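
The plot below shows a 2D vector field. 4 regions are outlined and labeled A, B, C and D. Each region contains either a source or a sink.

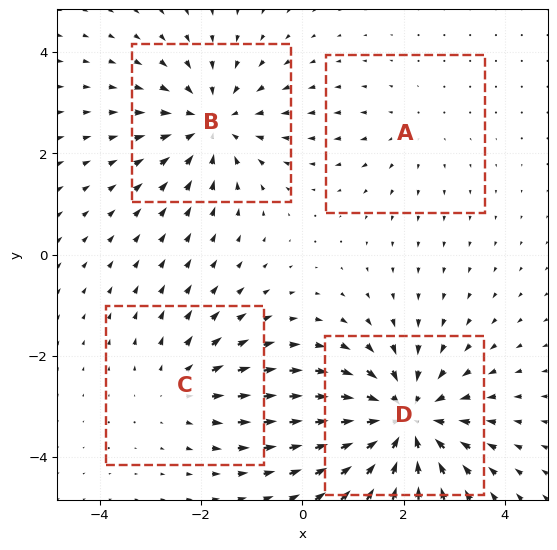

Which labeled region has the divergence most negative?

D

Divergence at each region's feature centre — A: about +2, B: about -4, C: about +3, D: about -6. Region D is most negative.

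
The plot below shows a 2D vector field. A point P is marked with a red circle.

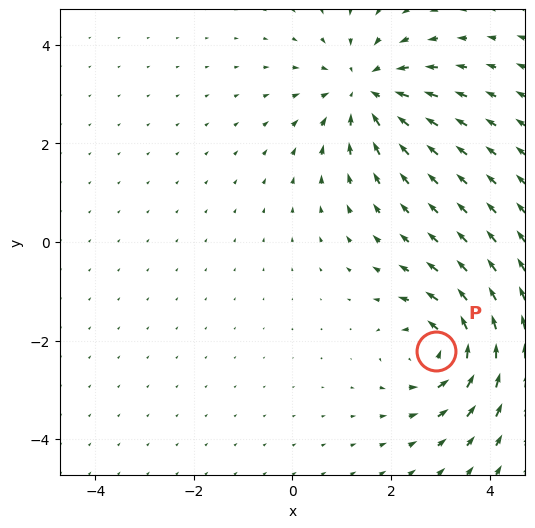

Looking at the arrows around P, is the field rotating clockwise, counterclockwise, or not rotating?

counterclockwise

Near P at (2.9, -2.2) the arrows circulate counterclockwise. The curl (z-component) there is about +3; positive curl means counterclockwise rotation.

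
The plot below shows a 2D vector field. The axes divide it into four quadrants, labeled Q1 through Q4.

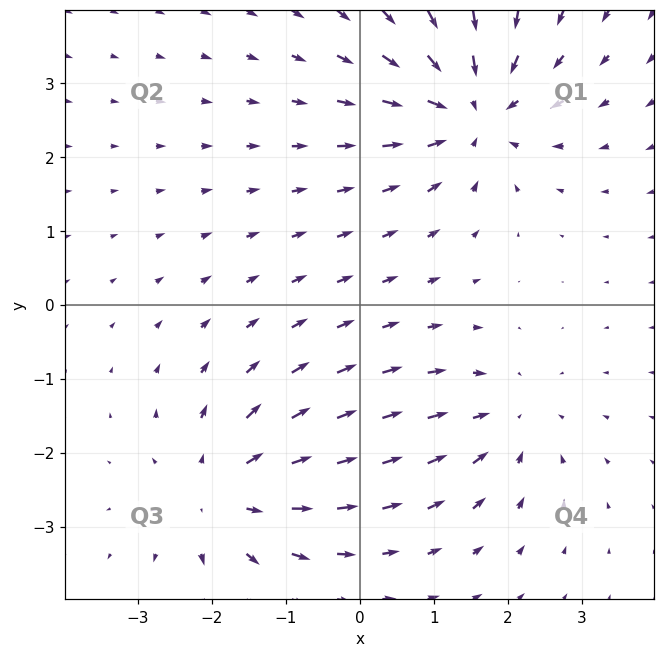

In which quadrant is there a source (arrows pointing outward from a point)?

Q3

The source sits at approximately (-1.8, -2.5), which lies in quadrant Q3. The divergence there is about +4, positive as expected for a source.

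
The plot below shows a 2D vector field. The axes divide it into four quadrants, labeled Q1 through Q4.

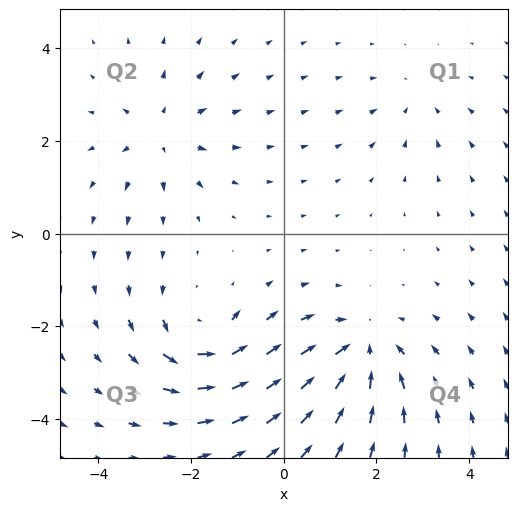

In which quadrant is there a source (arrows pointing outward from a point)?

Q2

The source sits at approximately (-2.7, 2.2), which lies in quadrant Q2. The divergence there is about +4, positive as expected for a source.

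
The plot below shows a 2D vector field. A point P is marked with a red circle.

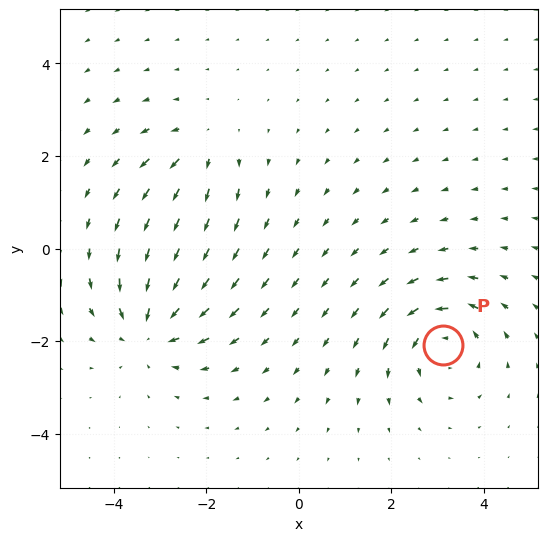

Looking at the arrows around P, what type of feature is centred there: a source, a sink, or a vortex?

vortex

At P (3.1, -2.1) the arrows circulate counterclockwise. Divergence ≈0, curl about +5 — near-zero divergence with nonzero curl is a vortex.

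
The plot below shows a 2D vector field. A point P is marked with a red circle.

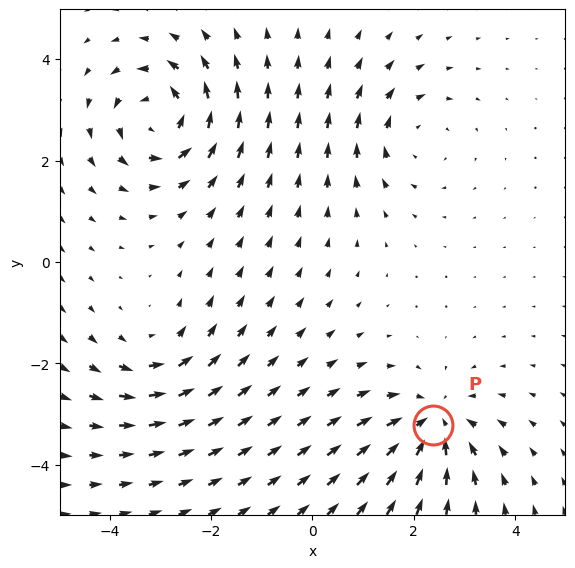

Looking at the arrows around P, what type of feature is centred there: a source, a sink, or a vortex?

sink

At P (2.4, -3.2) the arrows converge inward. Divergence about -5, curl ≈0 — negative divergence with near-zero curl is a sink.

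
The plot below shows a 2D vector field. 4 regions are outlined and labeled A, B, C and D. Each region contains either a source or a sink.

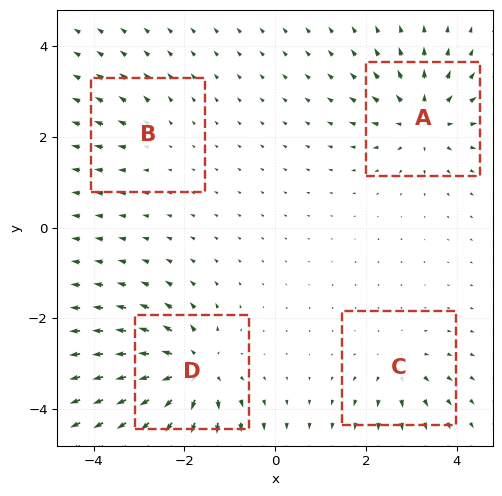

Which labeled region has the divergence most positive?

Divergence at each region's feature centre — A: about +6, B: about +2, C: about +4, D: about +8. Region D is most positive.

D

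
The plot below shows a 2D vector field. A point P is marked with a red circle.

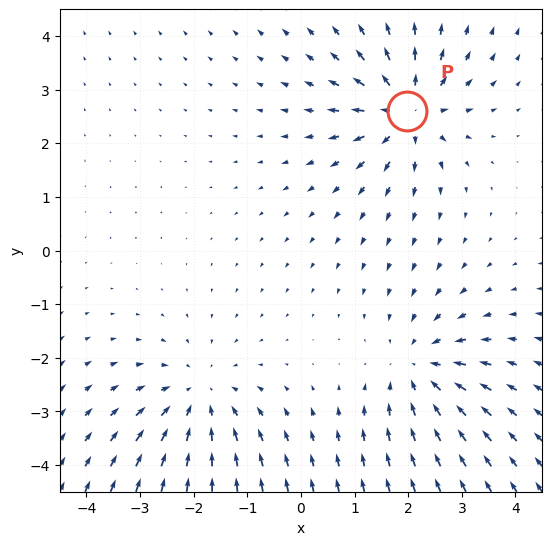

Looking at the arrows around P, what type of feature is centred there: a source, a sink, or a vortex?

source

At P (2.0, 2.6) the arrows spread outward. Divergence about +4, curl ≈0 — positive divergence with near-zero curl is a source.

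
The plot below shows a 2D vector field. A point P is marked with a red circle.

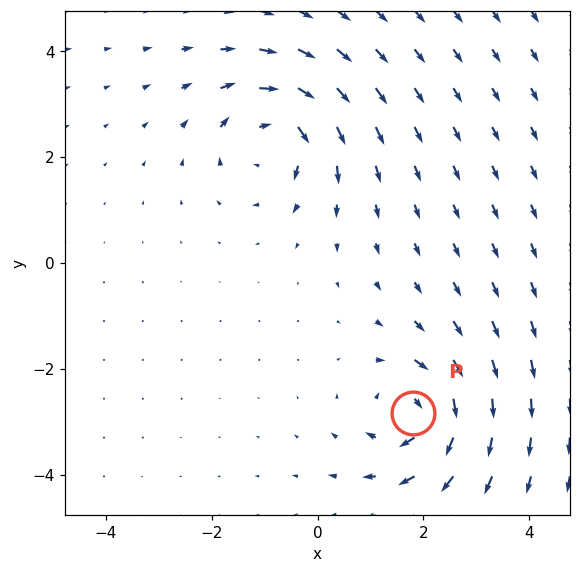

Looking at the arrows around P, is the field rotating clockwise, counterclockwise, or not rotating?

Near P at (1.8, -2.8) the arrows circulate clockwise. The curl (z-component) there is about -6; negative curl means clockwise rotation.

clockwise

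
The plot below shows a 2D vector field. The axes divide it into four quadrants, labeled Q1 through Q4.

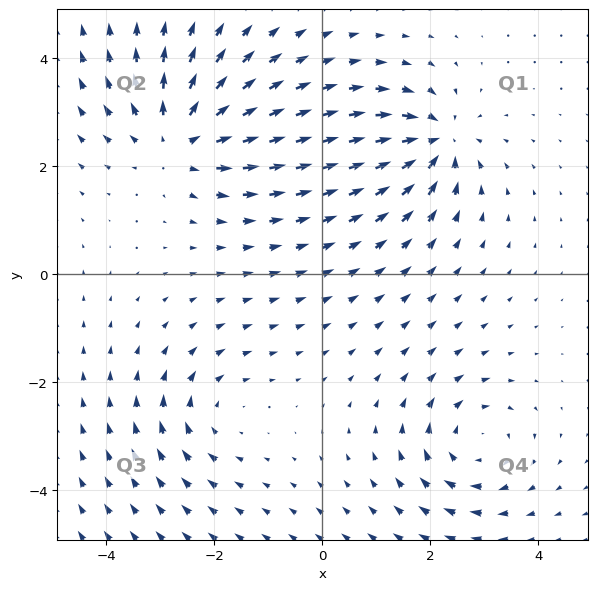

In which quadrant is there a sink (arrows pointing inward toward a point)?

The sink sits at approximately (2.1, 2.5), which lies in quadrant Q1. The divergence there is about -5, negative as expected for a sink.

Q1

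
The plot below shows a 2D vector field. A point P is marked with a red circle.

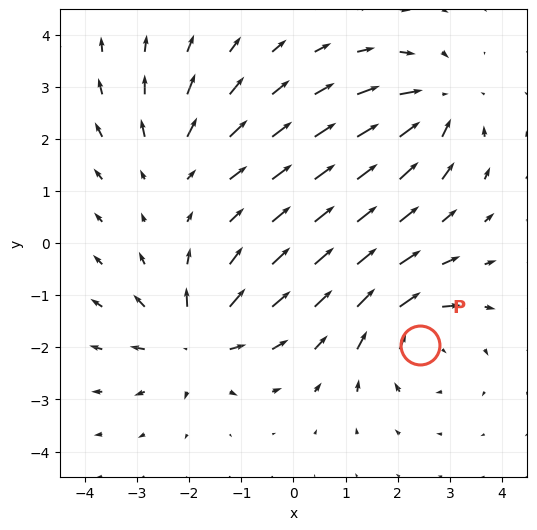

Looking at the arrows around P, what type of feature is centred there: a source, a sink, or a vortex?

At P (2.4, -2.0) the arrows circulate clockwise. Divergence ≈0, curl about -4 — near-zero divergence with nonzero curl is a vortex.

vortex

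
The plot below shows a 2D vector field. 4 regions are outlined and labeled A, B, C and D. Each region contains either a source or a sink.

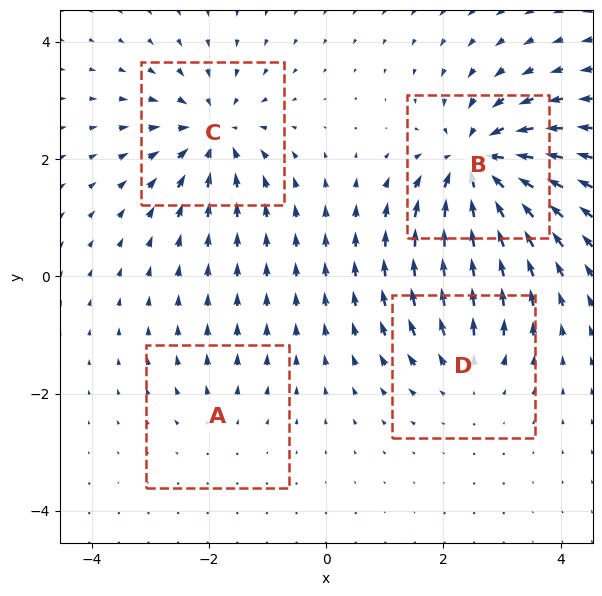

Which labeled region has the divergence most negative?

B

Divergence at each region's feature centre — A: about +2, B: about -8, C: about -6, D: about +4. Region B is most negative.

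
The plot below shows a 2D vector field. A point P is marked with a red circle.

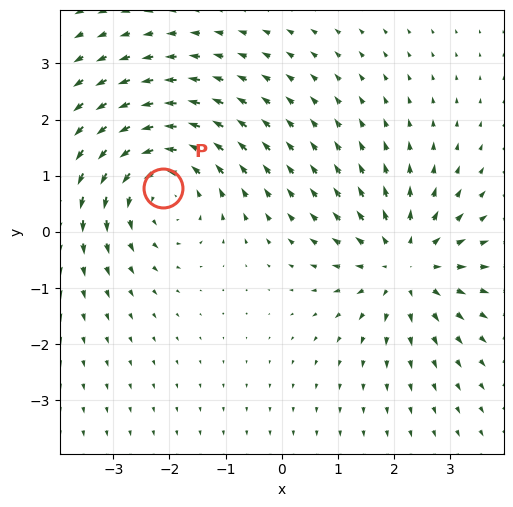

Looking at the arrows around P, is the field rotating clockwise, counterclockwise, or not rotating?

counterclockwise

Near P at (-2.1, 0.8) the arrows circulate counterclockwise. The curl (z-component) there is about +4; positive curl means counterclockwise rotation.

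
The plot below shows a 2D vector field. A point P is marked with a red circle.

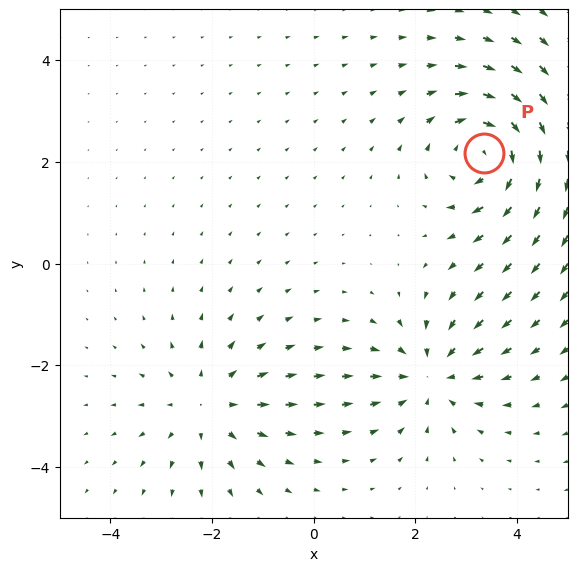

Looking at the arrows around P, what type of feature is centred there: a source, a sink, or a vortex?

At P (3.4, 2.2) the arrows circulate clockwise. Divergence ≈0, curl about -4 — near-zero divergence with nonzero curl is a vortex.

vortex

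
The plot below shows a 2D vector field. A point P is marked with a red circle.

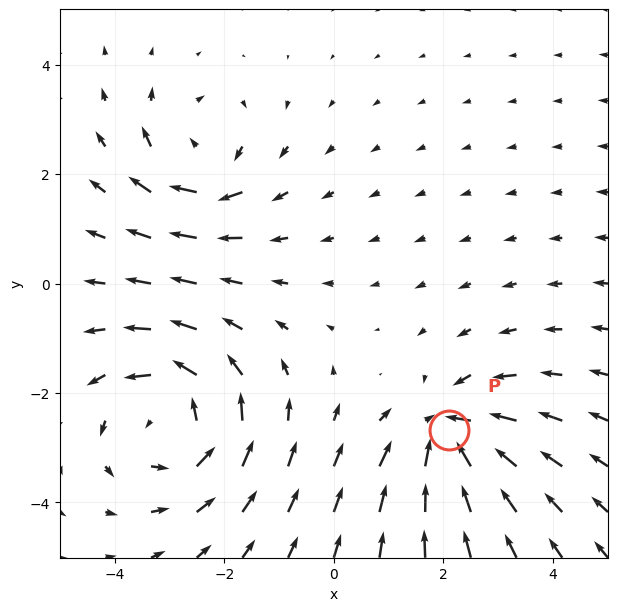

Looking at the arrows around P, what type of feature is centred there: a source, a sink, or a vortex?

At P (2.1, -2.7) the arrows converge inward. Divergence about -5, curl ≈0 — negative divergence with near-zero curl is a sink.

sink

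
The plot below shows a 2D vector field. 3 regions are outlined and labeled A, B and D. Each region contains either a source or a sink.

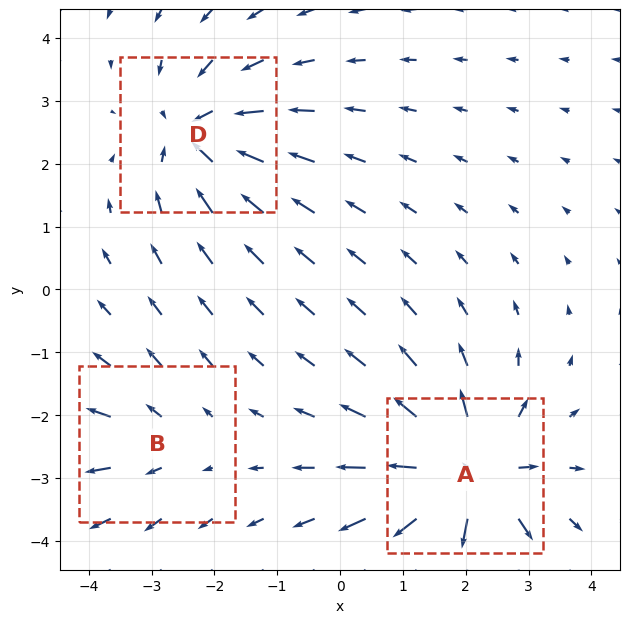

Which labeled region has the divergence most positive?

A

Divergence at each region's feature centre — A: about +5, B: about +2, D: about -4. Region A is most positive.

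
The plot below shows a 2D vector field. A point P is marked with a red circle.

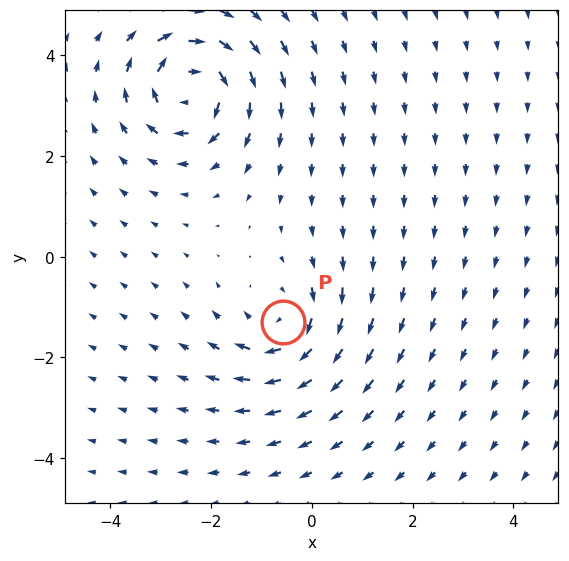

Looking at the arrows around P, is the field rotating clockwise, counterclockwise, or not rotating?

Near P at (-0.6, -1.3) the arrows circulate clockwise. The curl (z-component) there is about -3; negative curl means clockwise rotation.

clockwise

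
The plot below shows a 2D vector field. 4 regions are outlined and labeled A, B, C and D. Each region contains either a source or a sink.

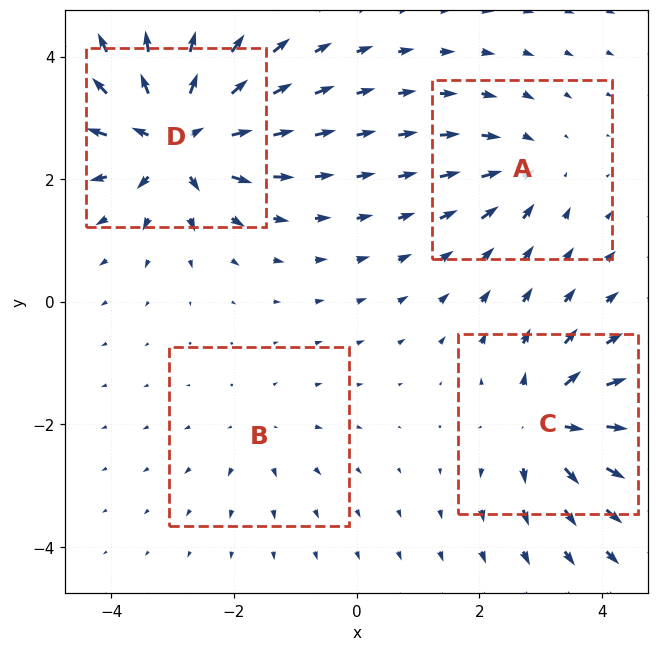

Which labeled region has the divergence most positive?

D

Divergence at each region's feature centre — A: about -4, B: about +3, C: about +6, D: about +9. Region D is most positive.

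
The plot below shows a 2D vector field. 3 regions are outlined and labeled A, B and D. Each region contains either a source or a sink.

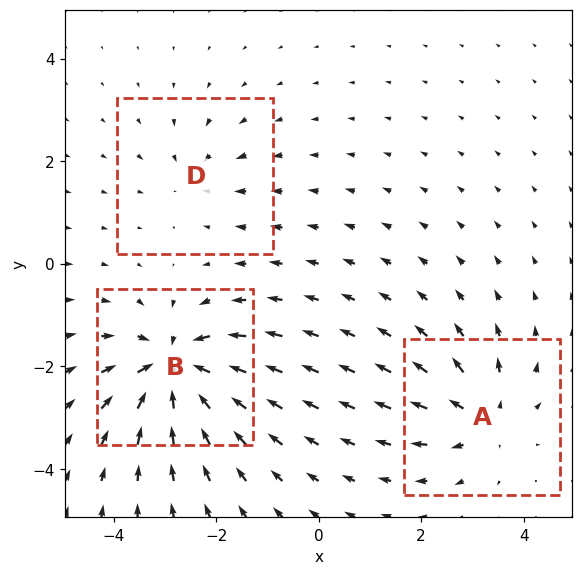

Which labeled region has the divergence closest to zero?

D

Divergence at each region's feature centre — A: about +4, B: about -7, D: about -3. Region D is closest to zero.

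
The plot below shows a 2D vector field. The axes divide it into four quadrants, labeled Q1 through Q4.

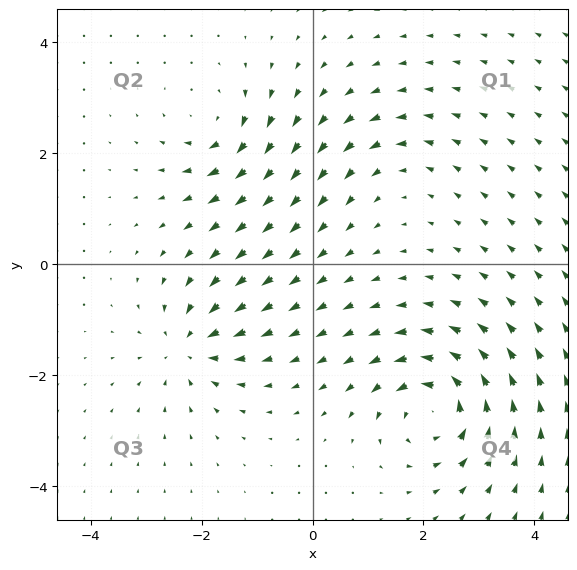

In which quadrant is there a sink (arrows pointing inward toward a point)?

Q3

The sink sits at approximately (-2.2, -1.5), which lies in quadrant Q3. The divergence there is about -5, negative as expected for a sink.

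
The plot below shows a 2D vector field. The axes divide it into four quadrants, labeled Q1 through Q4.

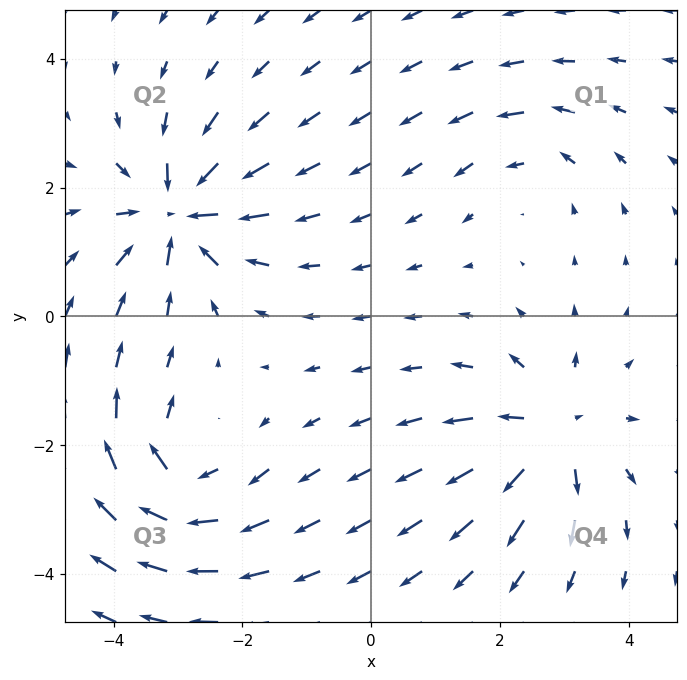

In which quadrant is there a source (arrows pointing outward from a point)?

The source sits at approximately (2.8, -1.8), which lies in quadrant Q4. The divergence there is about +6, positive as expected for a source.

Q4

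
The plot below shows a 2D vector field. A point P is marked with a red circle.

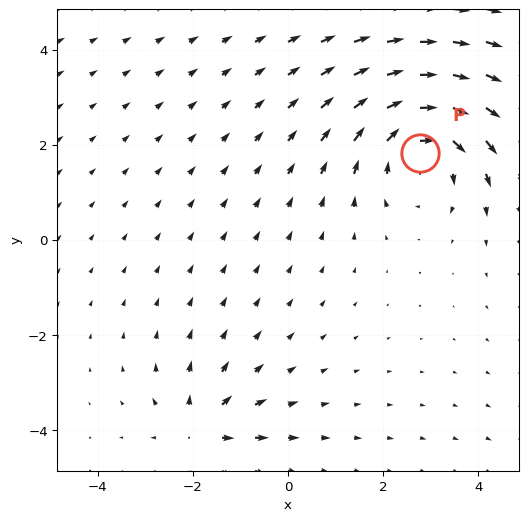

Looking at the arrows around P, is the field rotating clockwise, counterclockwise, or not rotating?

clockwise

Near P at (2.8, 1.8) the arrows circulate clockwise. The curl (z-component) there is about -4; negative curl means clockwise rotation.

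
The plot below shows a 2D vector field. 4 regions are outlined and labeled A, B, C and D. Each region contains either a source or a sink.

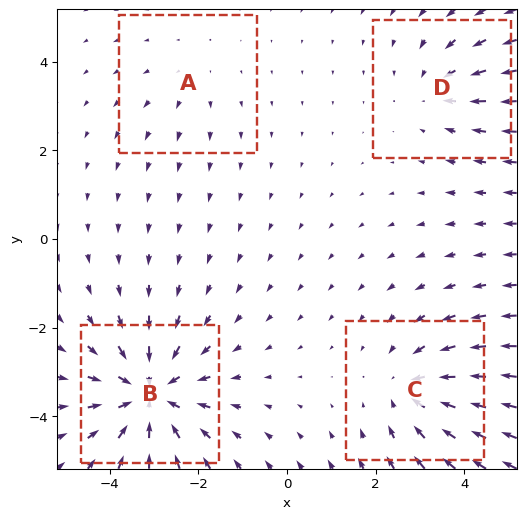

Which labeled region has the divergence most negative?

B

Divergence at each region's feature centre — A: about +2, B: about -6, C: about -4, D: about -3. Region B is most negative.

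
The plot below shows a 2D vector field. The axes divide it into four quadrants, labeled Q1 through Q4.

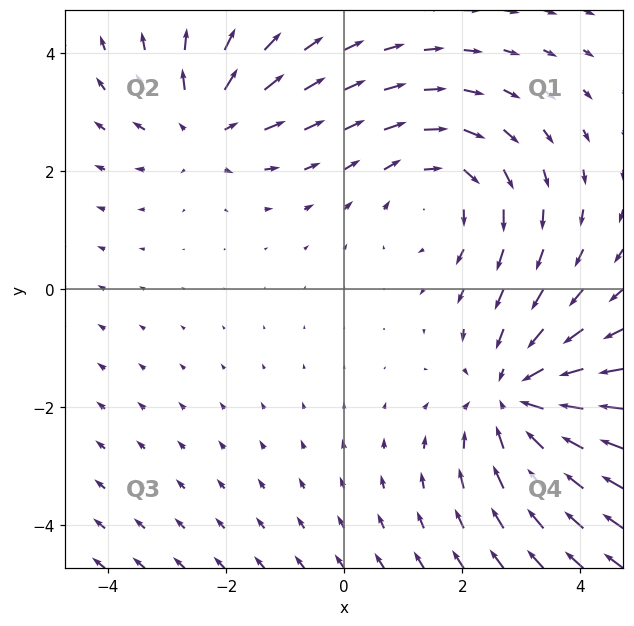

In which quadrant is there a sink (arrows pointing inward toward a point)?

Q4

The sink sits at approximately (2.9, -1.8), which lies in quadrant Q4. The divergence there is about -4, negative as expected for a sink.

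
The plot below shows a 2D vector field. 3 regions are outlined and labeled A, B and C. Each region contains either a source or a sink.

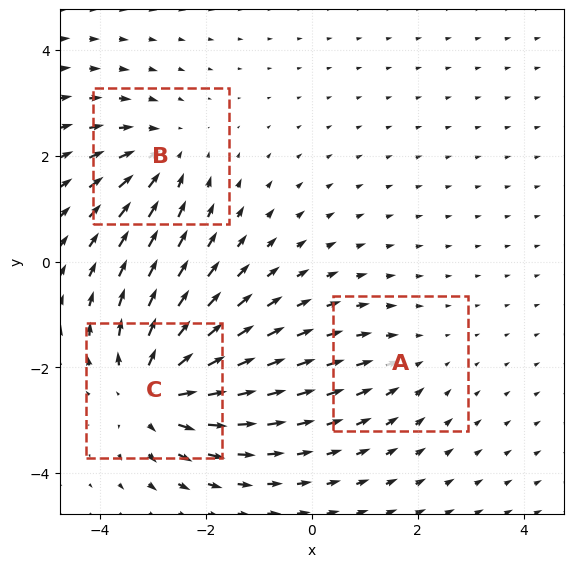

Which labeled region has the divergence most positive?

C

Divergence at each region's feature centre — A: about -2, B: about -3, C: about +5. Region C is most positive.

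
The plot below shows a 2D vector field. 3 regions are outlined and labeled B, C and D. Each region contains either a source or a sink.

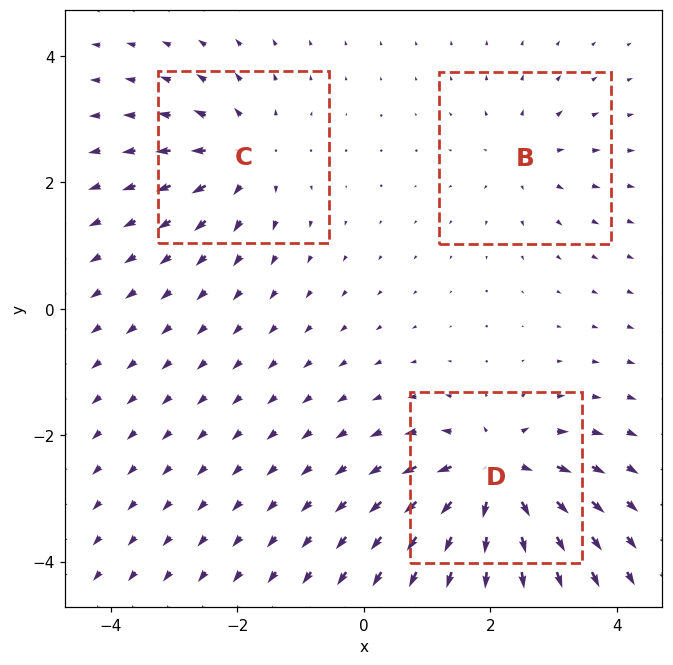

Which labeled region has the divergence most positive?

Divergence at each region's feature centre — B: about +3, C: about +4, D: about +6. Region D is most positive.

D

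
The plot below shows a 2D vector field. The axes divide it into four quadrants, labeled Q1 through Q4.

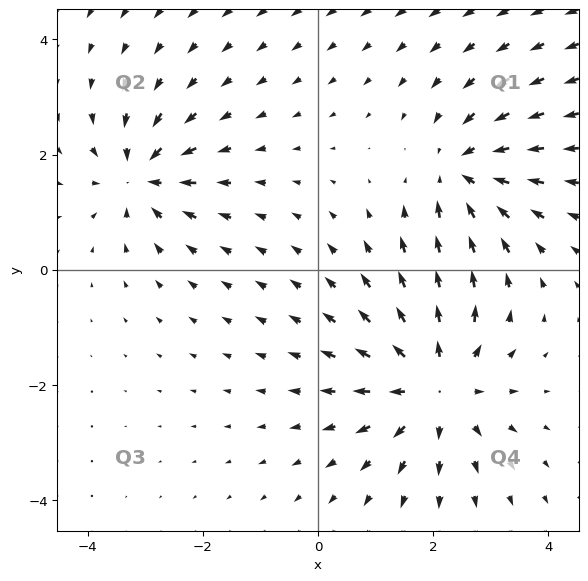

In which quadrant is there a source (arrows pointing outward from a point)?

Q4

The source sits at approximately (2.0, -2.0), which lies in quadrant Q4. The divergence there is about +4, positive as expected for a source.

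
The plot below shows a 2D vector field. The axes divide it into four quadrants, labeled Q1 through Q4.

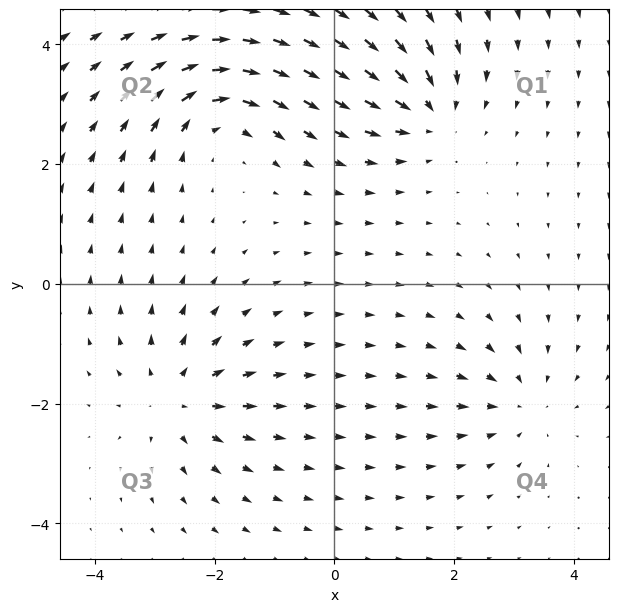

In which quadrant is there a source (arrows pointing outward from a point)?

Q3

The source sits at approximately (-2.6, -1.9), which lies in quadrant Q3. The divergence there is about +4, positive as expected for a source.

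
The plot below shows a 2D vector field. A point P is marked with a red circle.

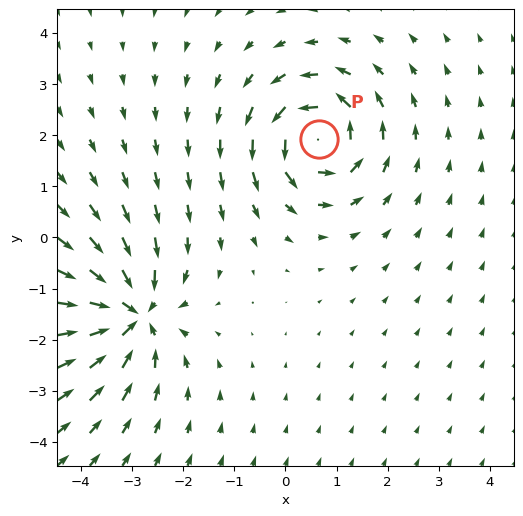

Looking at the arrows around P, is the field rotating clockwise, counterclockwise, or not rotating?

counterclockwise

Near P at (0.7, 1.9) the arrows circulate counterclockwise. The curl (z-component) there is about +4; positive curl means counterclockwise rotation.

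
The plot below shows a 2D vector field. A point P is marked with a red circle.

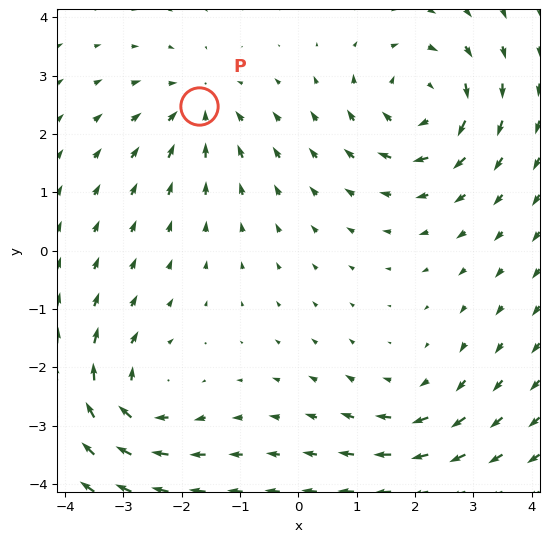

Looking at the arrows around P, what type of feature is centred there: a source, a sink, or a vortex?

sink

At P (-1.7, 2.5) the arrows converge inward. Divergence about -3, curl ≈0 — negative divergence with near-zero curl is a sink.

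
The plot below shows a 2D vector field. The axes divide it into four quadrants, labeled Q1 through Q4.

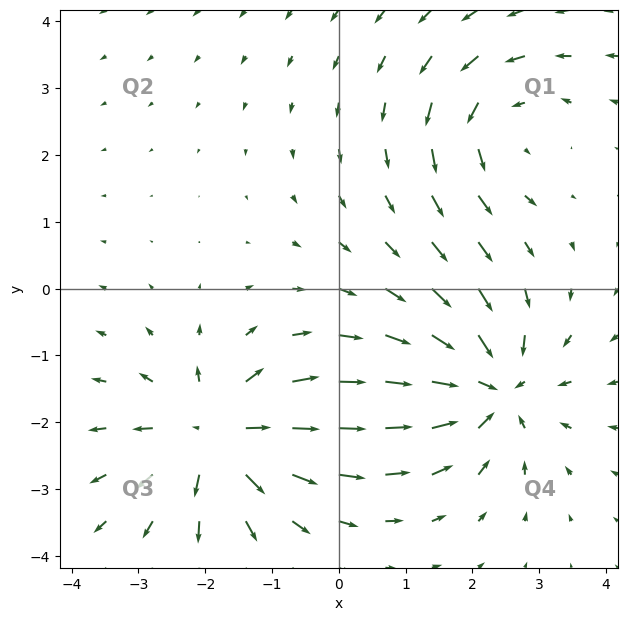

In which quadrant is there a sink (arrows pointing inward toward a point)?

The sink sits at approximately (2.3, -1.5), which lies in quadrant Q4. The divergence there is about -5, negative as expected for a sink.

Q4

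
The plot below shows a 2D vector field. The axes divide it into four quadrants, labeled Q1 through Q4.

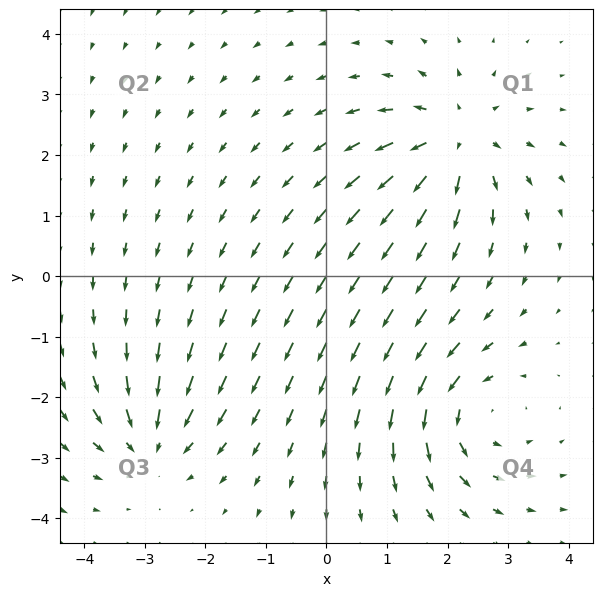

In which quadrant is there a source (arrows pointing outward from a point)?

The source sits at approximately (2.1, 2.2), which lies in quadrant Q1. The divergence there is about +5, positive as expected for a source.

Q1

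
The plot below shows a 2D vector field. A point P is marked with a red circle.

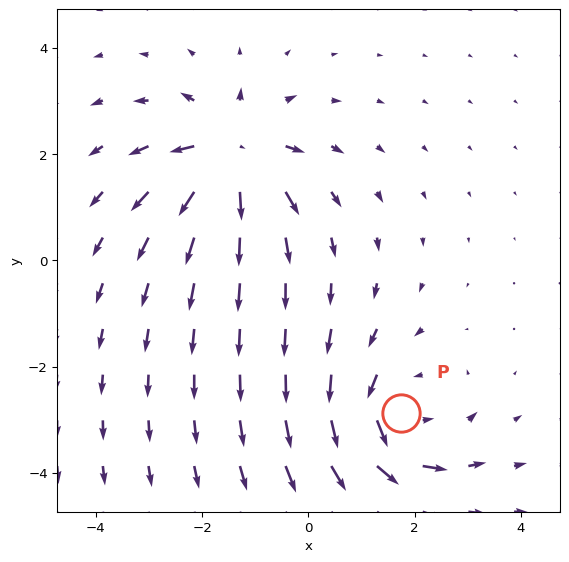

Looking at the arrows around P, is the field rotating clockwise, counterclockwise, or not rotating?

Near P at (1.7, -2.9) the arrows circulate counterclockwise. The curl (z-component) there is about +4; positive curl means counterclockwise rotation.

counterclockwise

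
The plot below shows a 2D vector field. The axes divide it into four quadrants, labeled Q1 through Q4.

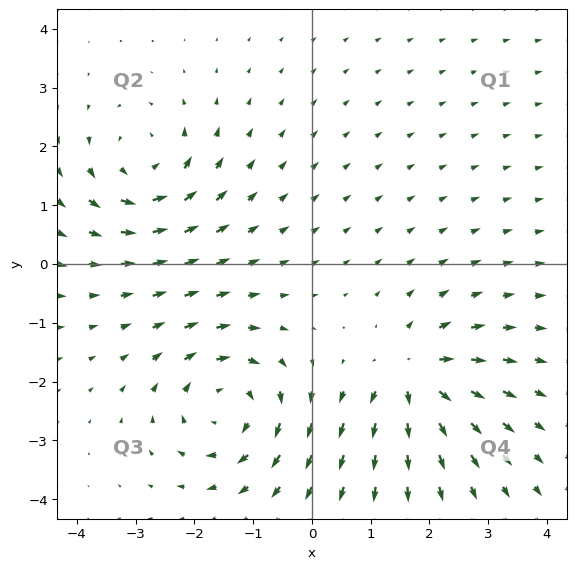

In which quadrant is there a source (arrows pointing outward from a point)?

The source sits at approximately (1.7, -1.9), which lies in quadrant Q4. The divergence there is about +6, positive as expected for a source.

Q4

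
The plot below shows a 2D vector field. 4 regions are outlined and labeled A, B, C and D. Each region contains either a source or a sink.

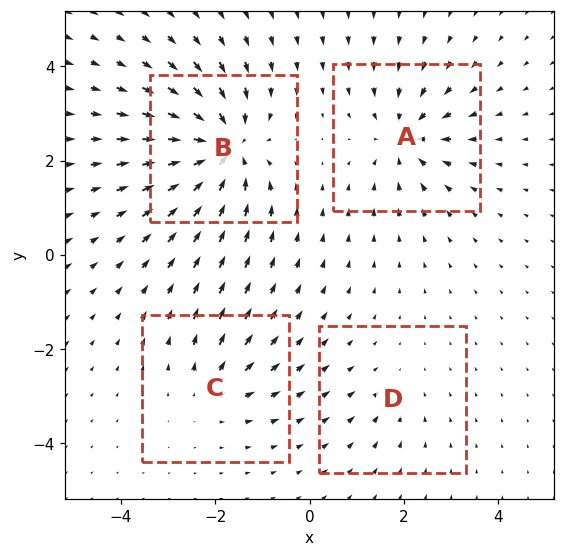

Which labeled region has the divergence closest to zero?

Divergence at each region's feature centre — A: about -6, B: about -8, C: about +4, D: about -2. Region D is closest to zero.

D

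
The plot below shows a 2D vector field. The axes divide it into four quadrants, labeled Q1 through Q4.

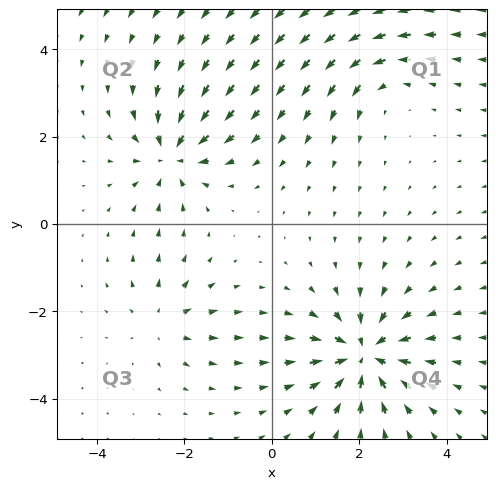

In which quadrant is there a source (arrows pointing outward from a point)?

Q3

The source sits at approximately (-2.5, -2.2), which lies in quadrant Q3. The divergence there is about +3, positive as expected for a source.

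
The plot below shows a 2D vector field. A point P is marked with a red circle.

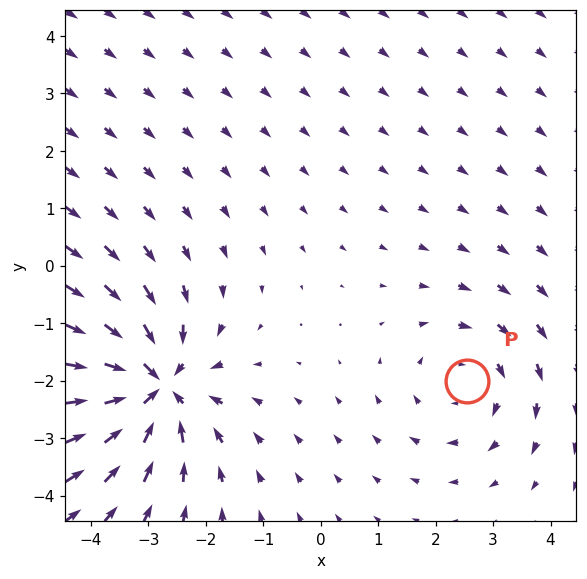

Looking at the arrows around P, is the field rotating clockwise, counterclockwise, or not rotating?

Near P at (2.6, -2.0) the arrows circulate clockwise. The curl (z-component) there is about -2; negative curl means clockwise rotation.

clockwise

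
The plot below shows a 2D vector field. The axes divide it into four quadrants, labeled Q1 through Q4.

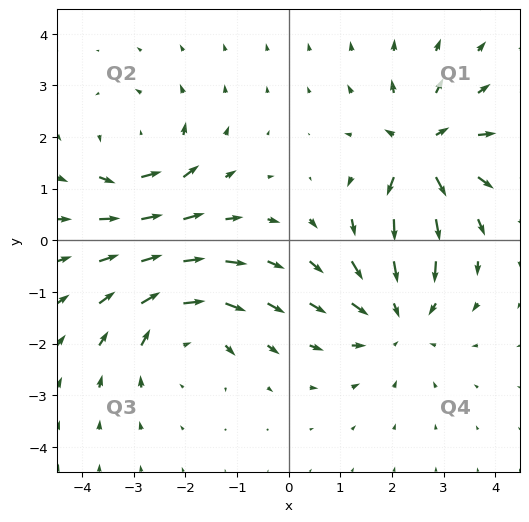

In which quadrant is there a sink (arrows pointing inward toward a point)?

The sink sits at approximately (2.1, -1.5), which lies in quadrant Q4. The divergence there is about -3, negative as expected for a sink.

Q4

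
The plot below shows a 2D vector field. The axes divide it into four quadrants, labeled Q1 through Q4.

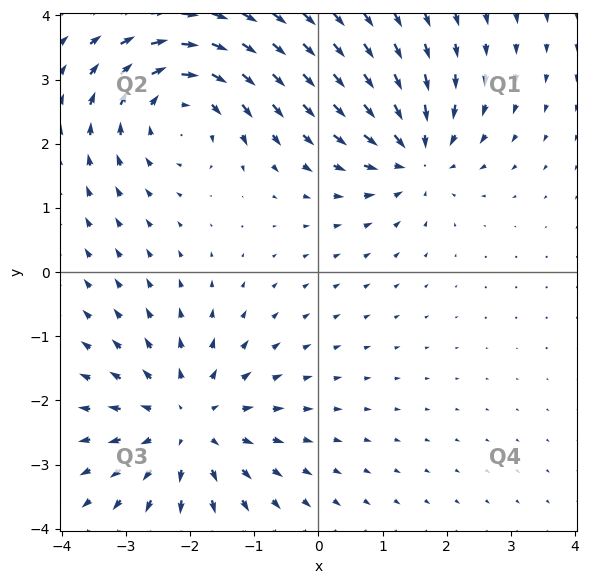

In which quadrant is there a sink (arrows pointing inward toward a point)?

Q1

The sink sits at approximately (1.5, 1.8), which lies in quadrant Q1. The divergence there is about -4, negative as expected for a sink.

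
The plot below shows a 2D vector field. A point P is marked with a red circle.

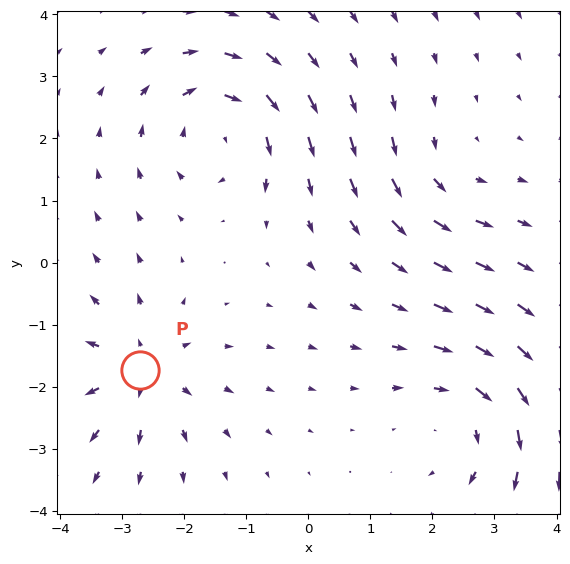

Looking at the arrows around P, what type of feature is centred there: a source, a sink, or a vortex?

source

At P (-2.7, -1.7) the arrows spread outward. Divergence about +5, curl ≈0 — positive divergence with near-zero curl is a source.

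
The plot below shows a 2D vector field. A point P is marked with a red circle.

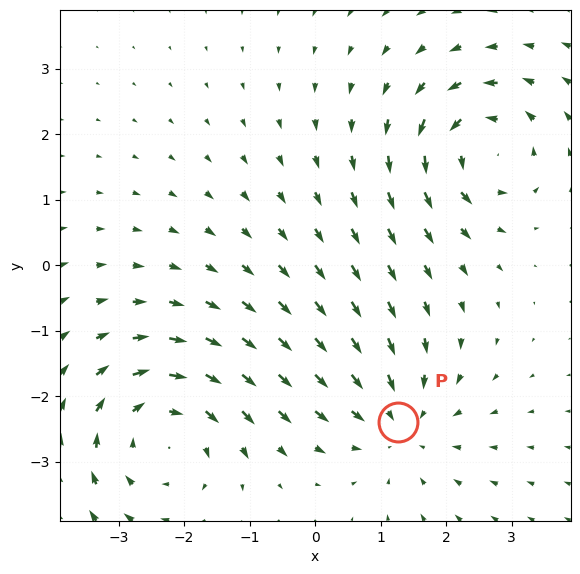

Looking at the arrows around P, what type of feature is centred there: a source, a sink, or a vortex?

sink

At P (1.3, -2.4) the arrows converge inward. Divergence about -4, curl ≈0 — negative divergence with near-zero curl is a sink.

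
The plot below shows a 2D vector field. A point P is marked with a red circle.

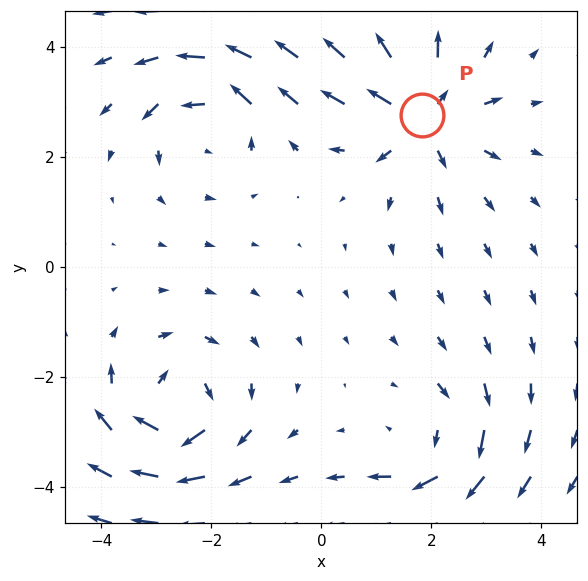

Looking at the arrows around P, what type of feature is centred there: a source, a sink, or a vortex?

At P (1.8, 2.8) the arrows spread outward. Divergence about +5, curl ≈0 — positive divergence with near-zero curl is a source.

source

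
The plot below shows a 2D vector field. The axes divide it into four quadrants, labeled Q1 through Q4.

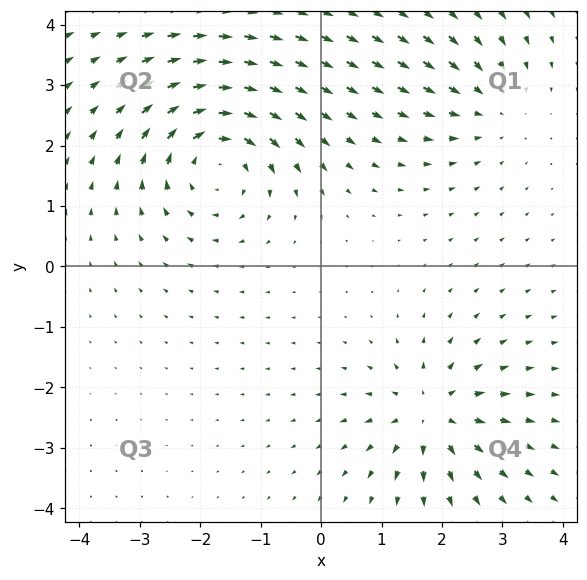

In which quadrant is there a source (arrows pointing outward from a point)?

Q4

The source sits at approximately (1.8, -2.4), which lies in quadrant Q4. The divergence there is about +4, positive as expected for a source.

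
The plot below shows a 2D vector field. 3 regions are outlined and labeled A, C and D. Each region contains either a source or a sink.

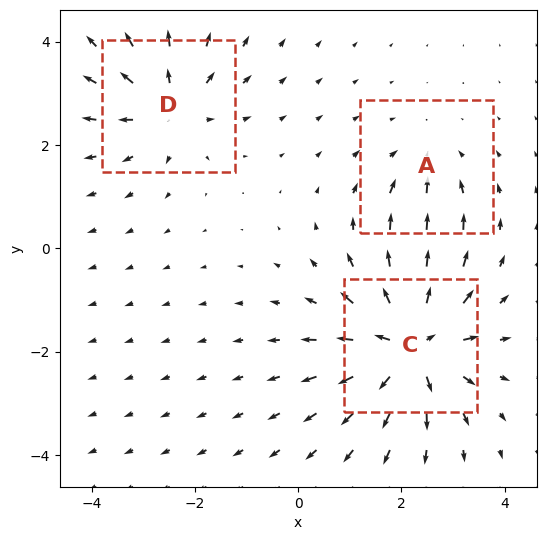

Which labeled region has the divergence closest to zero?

A

Divergence at each region's feature centre — A: about -2, C: about +5, D: about +3. Region A is closest to zero.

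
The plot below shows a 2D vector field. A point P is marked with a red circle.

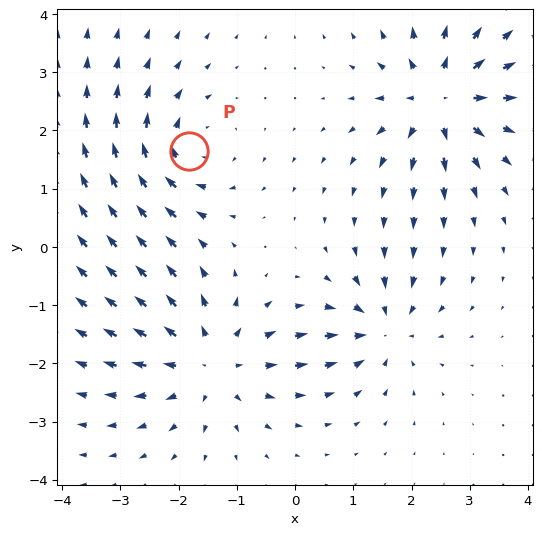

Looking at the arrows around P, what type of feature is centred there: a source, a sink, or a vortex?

At P (-1.8, 1.6) the arrows circulate clockwise. Divergence ≈0, curl about -4 — near-zero divergence with nonzero curl is a vortex.

vortex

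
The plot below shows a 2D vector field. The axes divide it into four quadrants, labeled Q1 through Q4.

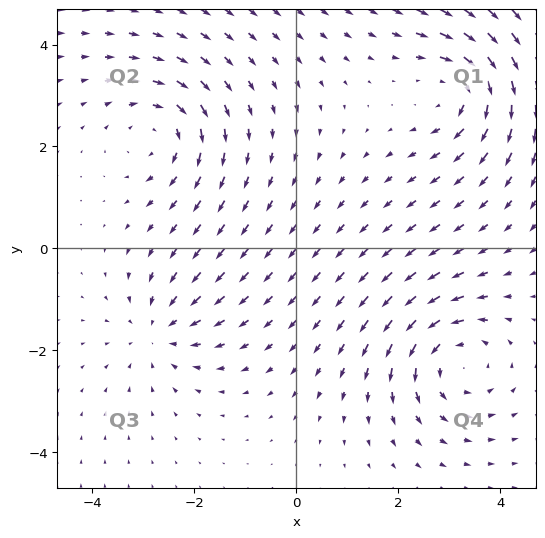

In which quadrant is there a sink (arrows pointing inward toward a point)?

The sink sits at approximately (-2.7, -1.6), which lies in quadrant Q3. The divergence there is about -3, negative as expected for a sink.

Q3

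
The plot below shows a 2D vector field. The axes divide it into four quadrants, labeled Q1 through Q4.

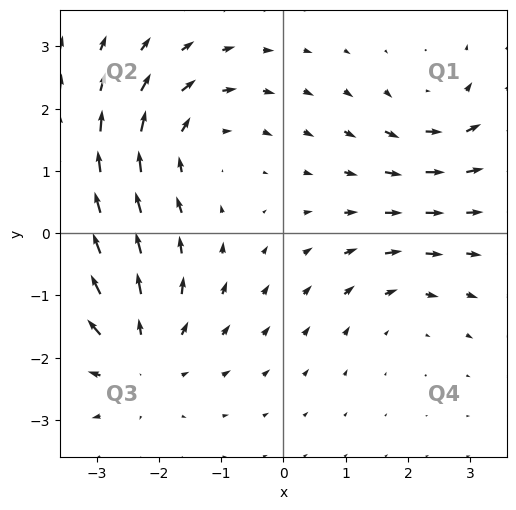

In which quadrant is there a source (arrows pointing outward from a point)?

The source sits at approximately (-2.4, -2.0), which lies in quadrant Q3. The divergence there is about +4, positive as expected for a source.

Q3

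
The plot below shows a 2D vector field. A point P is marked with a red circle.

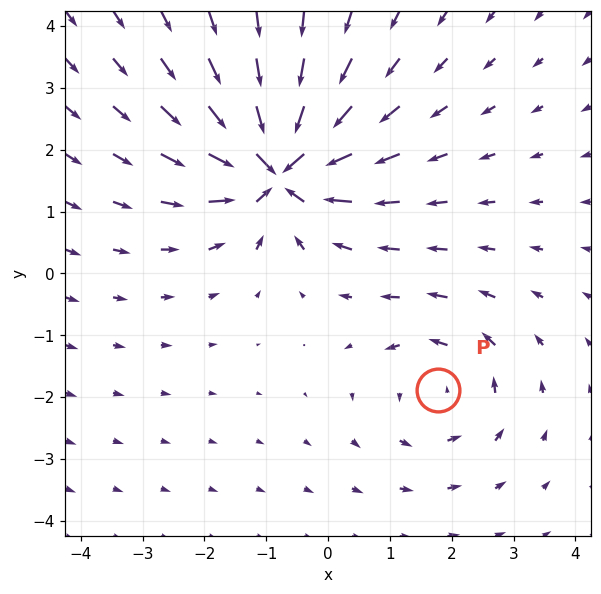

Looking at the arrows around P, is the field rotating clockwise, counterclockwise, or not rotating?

Near P at (1.8, -1.9) the arrows circulate counterclockwise. The curl (z-component) there is about +3; positive curl means counterclockwise rotation.

counterclockwise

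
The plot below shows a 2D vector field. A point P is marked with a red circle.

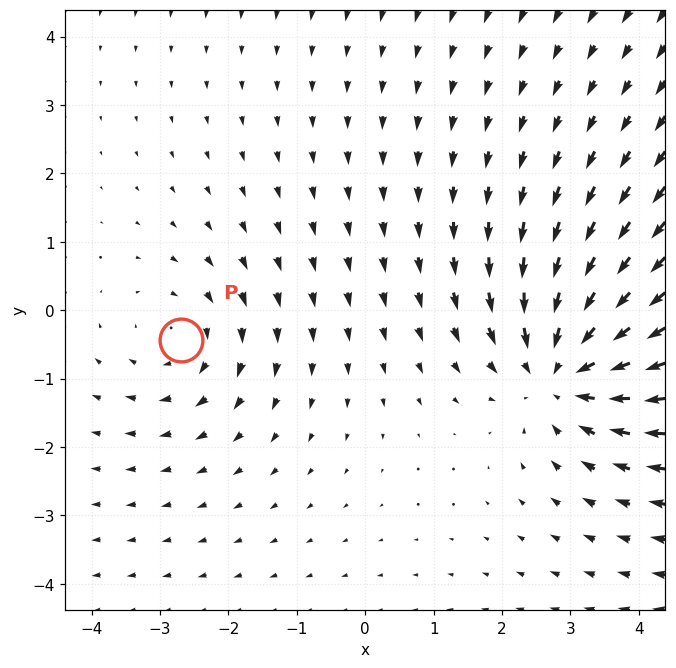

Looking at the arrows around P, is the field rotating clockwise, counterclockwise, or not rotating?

clockwise

Near P at (-2.7, -0.4) the arrows circulate clockwise. The curl (z-component) there is about -3; negative curl means clockwise rotation.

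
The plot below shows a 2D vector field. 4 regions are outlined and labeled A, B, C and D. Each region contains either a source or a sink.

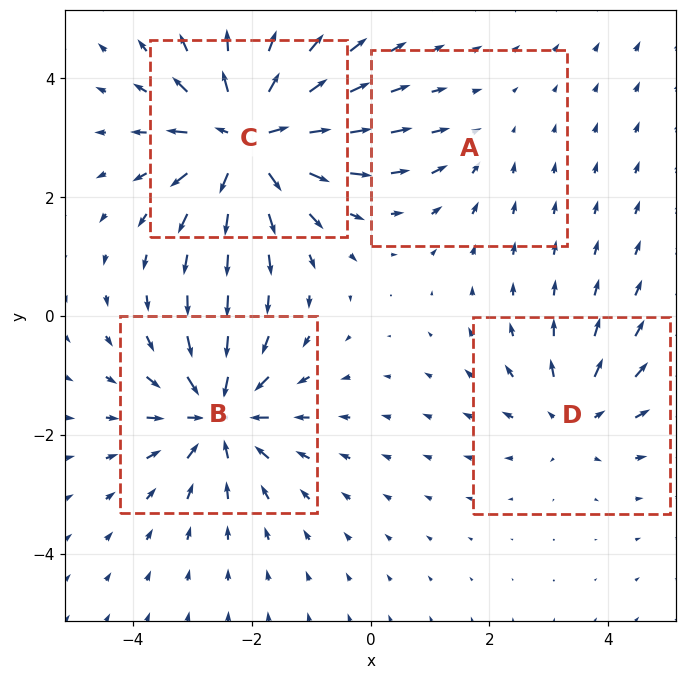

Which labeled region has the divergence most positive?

C

Divergence at each region's feature centre — A: about -2, B: about -6, C: about +8, D: about +4. Region C is most positive.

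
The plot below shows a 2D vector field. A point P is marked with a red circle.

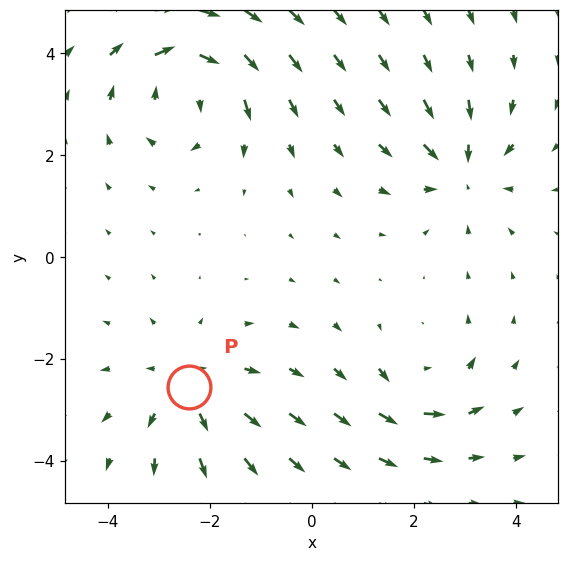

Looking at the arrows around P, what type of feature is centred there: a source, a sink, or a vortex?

At P (-2.4, -2.5) the arrows spread outward. Divergence about +3, curl ≈0 — positive divergence with near-zero curl is a source.

source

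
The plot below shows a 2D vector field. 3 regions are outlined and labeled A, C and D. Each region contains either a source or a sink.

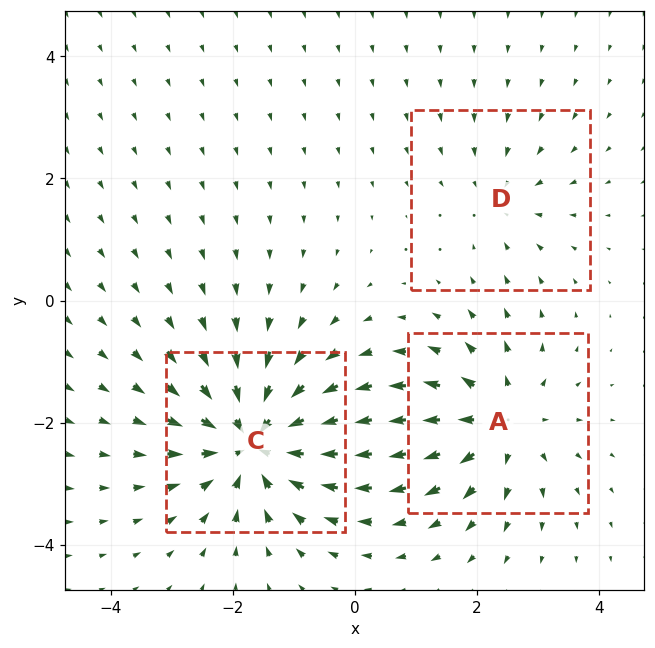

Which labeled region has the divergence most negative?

C

Divergence at each region's feature centre — A: about +4, C: about -5, D: about -2. Region C is most negative.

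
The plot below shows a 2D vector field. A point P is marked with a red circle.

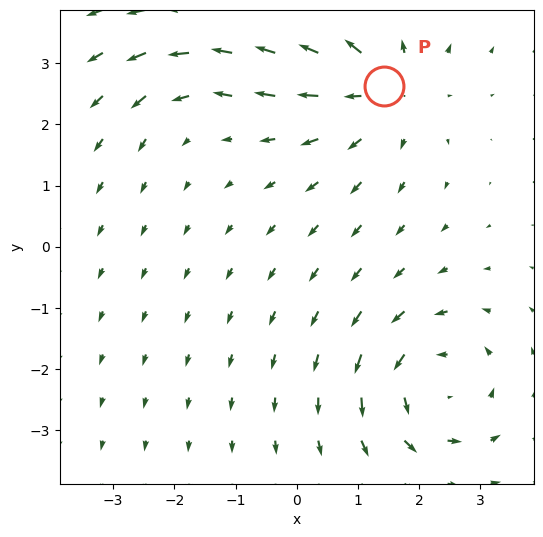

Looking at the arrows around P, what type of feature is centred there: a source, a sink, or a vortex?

At P (1.4, 2.6) the arrows spread outward. Divergence about +4, curl ≈0 — positive divergence with near-zero curl is a source.

source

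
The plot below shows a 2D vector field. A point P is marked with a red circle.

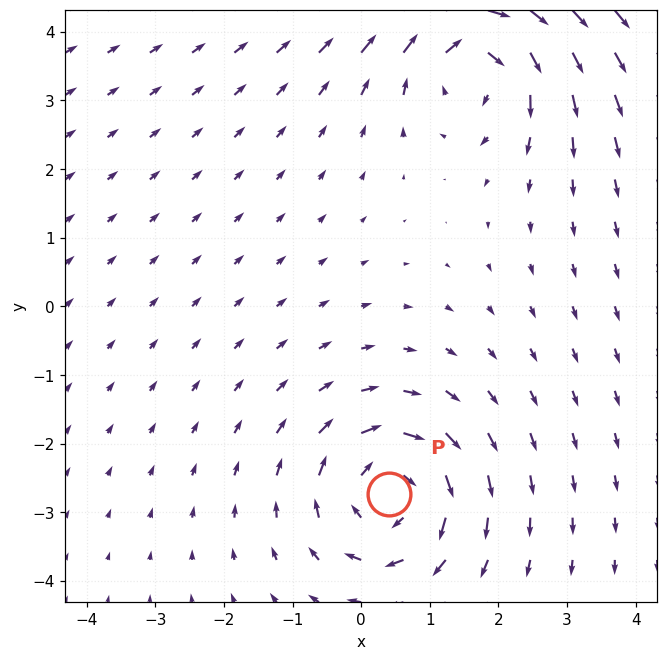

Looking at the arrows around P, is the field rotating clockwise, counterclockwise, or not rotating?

clockwise

Near P at (0.4, -2.7) the arrows circulate clockwise. The curl (z-component) there is about -4; negative curl means clockwise rotation.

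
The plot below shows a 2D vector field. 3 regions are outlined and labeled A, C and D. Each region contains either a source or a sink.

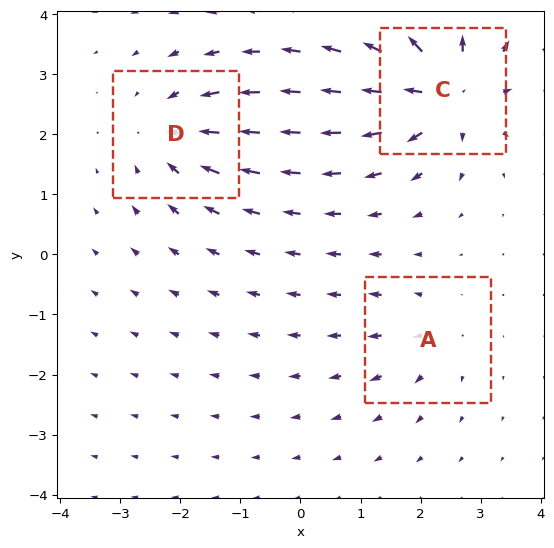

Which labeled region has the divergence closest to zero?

Divergence at each region's feature centre — A: about +2, C: about +6, D: about -4. Region A is closest to zero.

A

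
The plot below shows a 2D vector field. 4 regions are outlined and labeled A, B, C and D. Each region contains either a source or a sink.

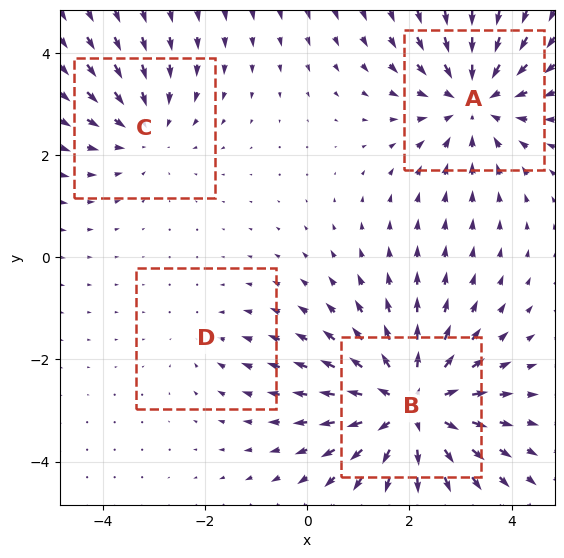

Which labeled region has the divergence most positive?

B

Divergence at each region's feature centre — A: about -4, B: about +6, C: about -3, D: about -2. Region B is most positive.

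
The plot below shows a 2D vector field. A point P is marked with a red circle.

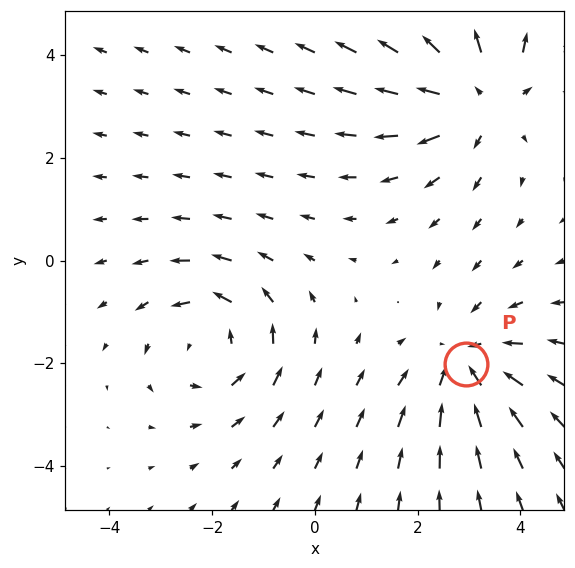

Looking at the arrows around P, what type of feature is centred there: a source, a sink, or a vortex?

At P (2.9, -2.0) the arrows converge inward. Divergence about -3, curl ≈0 — negative divergence with near-zero curl is a sink.

sink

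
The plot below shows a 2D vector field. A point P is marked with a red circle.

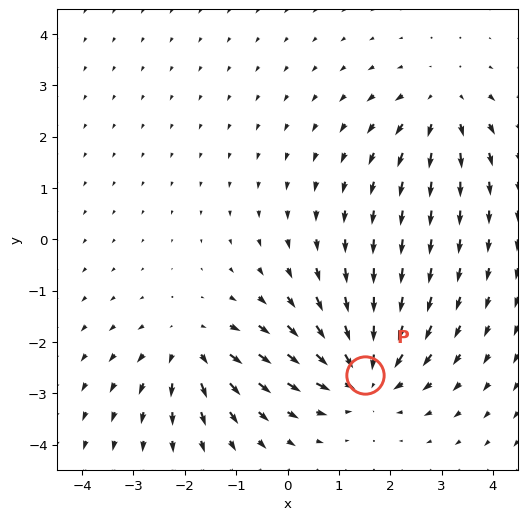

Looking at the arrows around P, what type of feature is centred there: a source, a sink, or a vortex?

sink

At P (1.5, -2.6) the arrows converge inward. Divergence about -5, curl ≈0 — negative divergence with near-zero curl is a sink.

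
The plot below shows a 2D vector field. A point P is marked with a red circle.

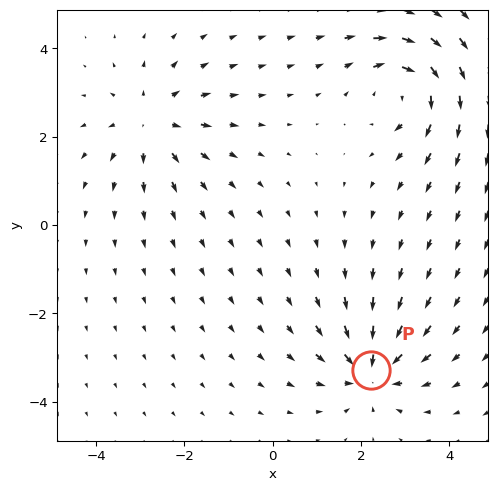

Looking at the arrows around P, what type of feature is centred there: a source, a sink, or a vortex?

sink

At P (2.2, -3.3) the arrows converge inward. Divergence about -6, curl ≈0 — negative divergence with near-zero curl is a sink.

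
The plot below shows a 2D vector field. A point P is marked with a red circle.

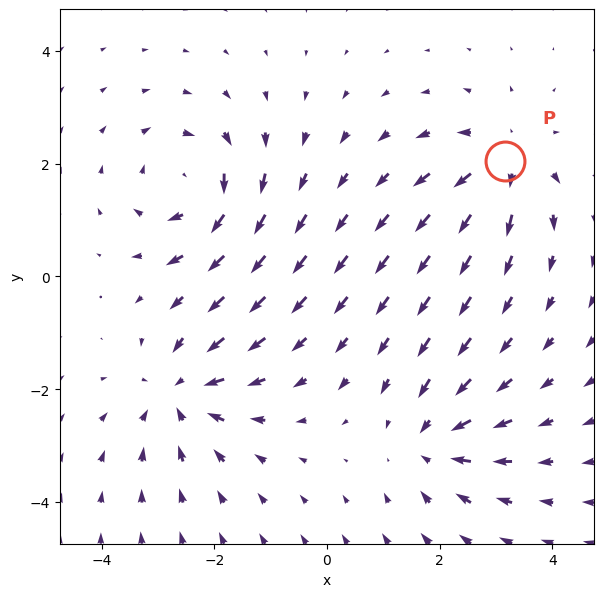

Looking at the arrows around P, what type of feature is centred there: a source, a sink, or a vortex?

source

At P (3.2, 2.0) the arrows spread outward. Divergence about +4, curl ≈0 — positive divergence with near-zero curl is a source.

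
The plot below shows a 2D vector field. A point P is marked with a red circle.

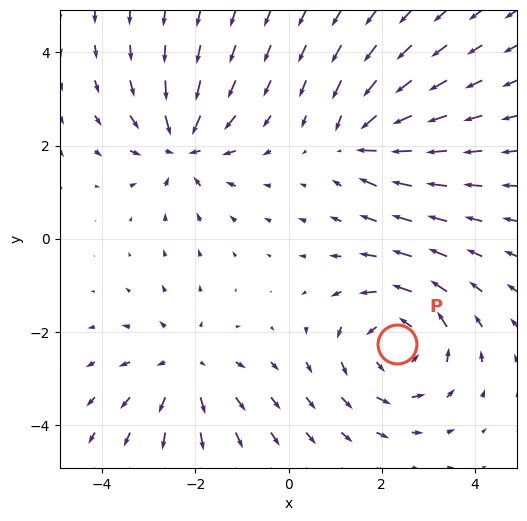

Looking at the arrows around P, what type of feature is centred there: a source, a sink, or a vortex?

At P (2.3, -2.3) the arrows circulate counterclockwise. Divergence ≈0, curl about +3 — near-zero divergence with nonzero curl is a vortex.

vortex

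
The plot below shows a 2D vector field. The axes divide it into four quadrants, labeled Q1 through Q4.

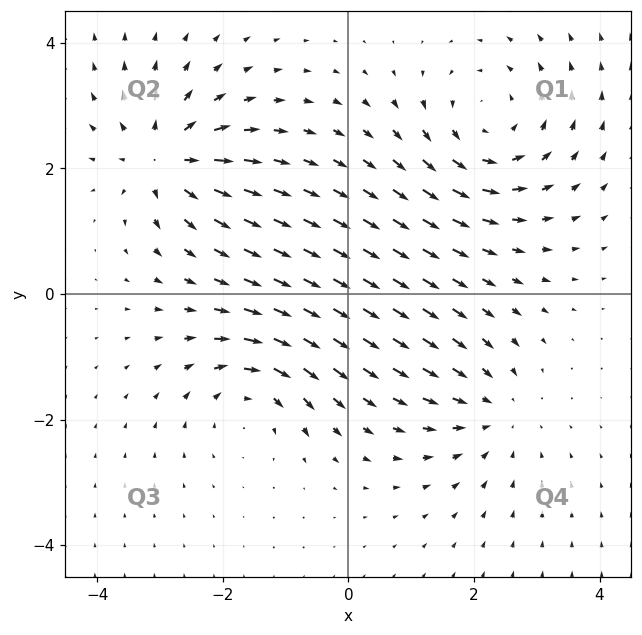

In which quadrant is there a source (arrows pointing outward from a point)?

Q2

The source sits at approximately (-2.9, 2.2), which lies in quadrant Q2. The divergence there is about +5, positive as expected for a source.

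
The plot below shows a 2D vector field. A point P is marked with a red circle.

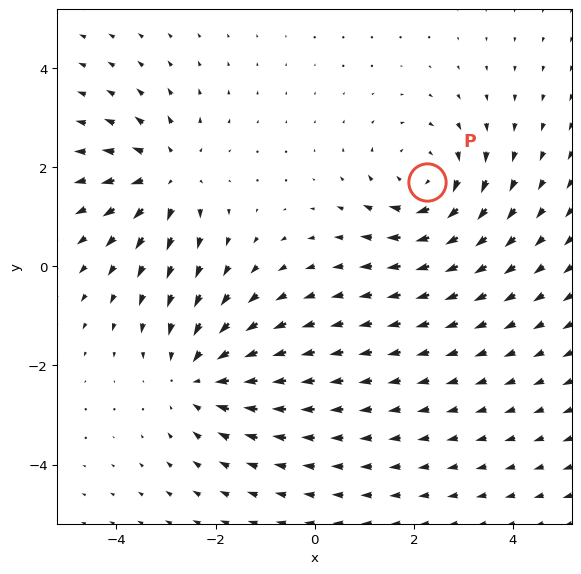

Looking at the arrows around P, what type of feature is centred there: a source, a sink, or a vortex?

At P (2.3, 1.7) the arrows circulate clockwise. Divergence ≈0, curl about -3 — near-zero divergence with nonzero curl is a vortex.

vortex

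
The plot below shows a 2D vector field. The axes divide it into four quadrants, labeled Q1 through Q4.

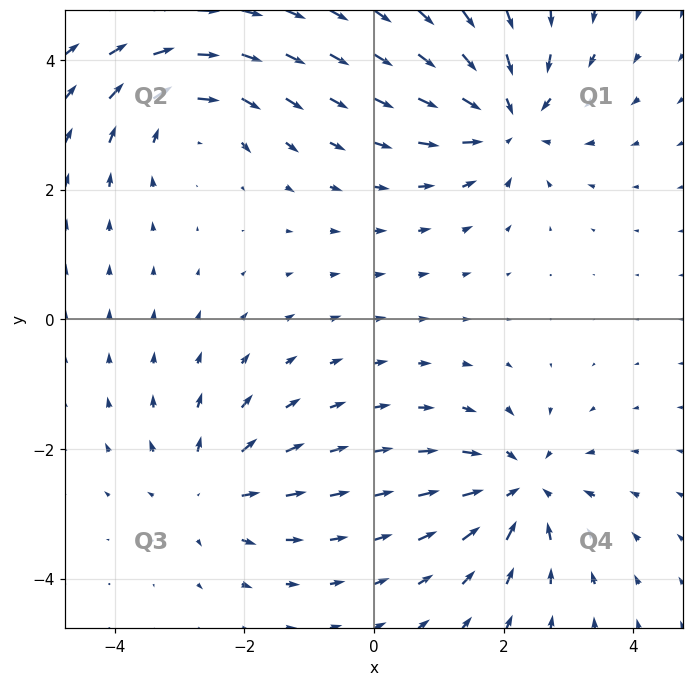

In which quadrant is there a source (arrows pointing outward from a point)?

The source sits at approximately (-2.6, -2.7), which lies in quadrant Q3. The divergence there is about +4, positive as expected for a source.

Q3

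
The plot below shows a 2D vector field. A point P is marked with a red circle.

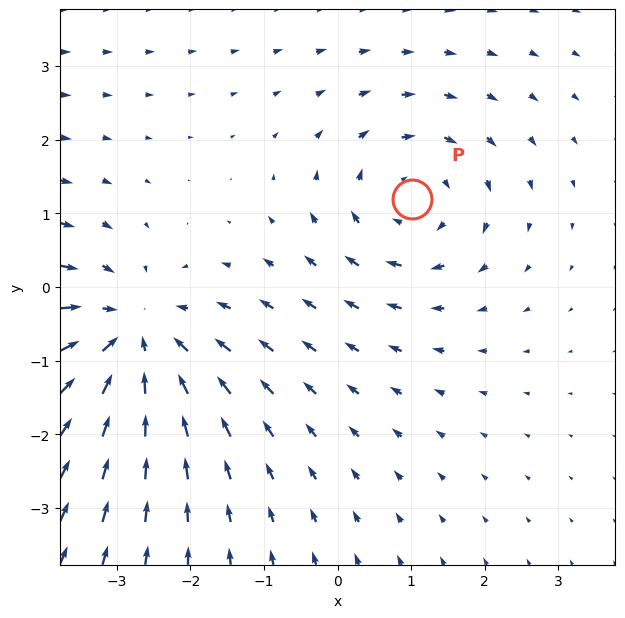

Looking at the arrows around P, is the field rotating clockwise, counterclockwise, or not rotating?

clockwise

Near P at (1.0, 1.2) the arrows circulate clockwise. The curl (z-component) there is about -3; negative curl means clockwise rotation.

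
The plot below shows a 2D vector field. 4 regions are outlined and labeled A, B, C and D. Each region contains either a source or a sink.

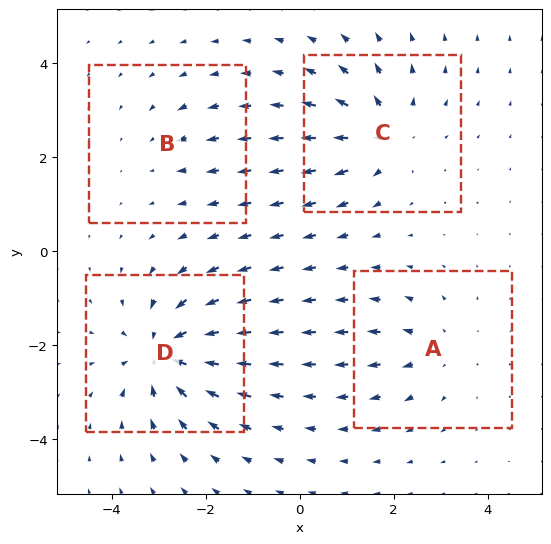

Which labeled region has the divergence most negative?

D

Divergence at each region's feature centre — A: about +3, B: about -2, C: about +5, D: about -6. Region D is most negative.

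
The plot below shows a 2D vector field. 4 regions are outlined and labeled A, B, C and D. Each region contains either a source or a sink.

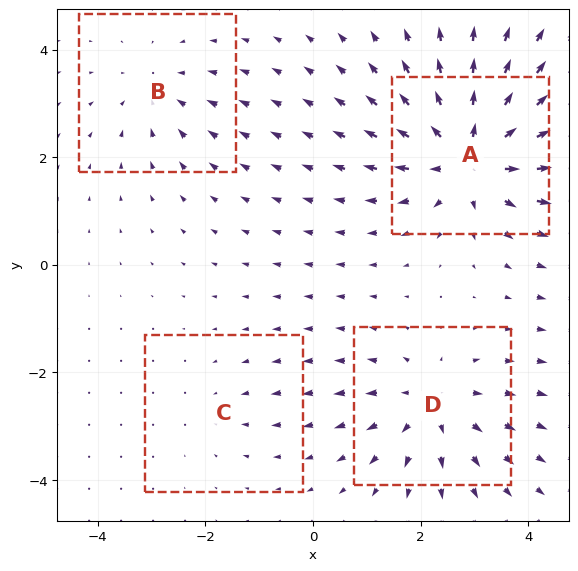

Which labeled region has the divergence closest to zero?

Divergence at each region's feature centre — A: about +7, B: about -3, C: about -2, D: about +4. Region C is closest to zero.

C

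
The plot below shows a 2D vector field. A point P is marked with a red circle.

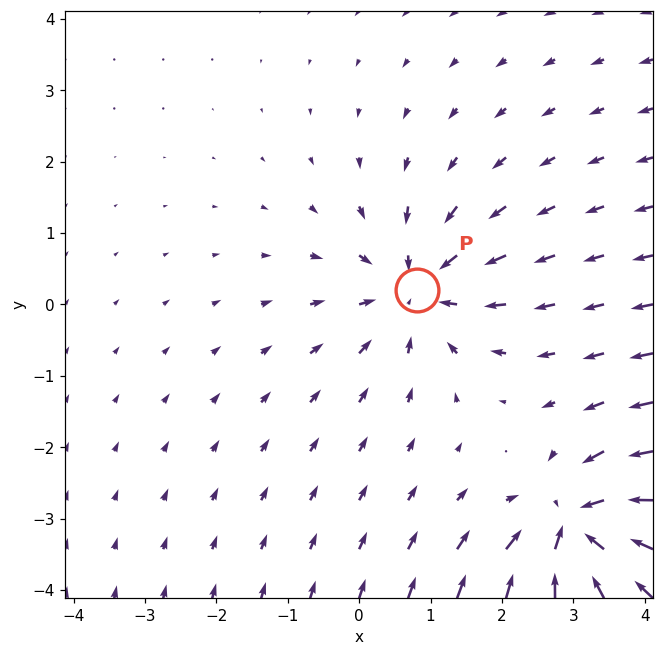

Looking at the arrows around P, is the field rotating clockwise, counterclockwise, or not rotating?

Near P at (0.8, 0.2) the arrows show no circulation. The curl there is ≈0.

not rotating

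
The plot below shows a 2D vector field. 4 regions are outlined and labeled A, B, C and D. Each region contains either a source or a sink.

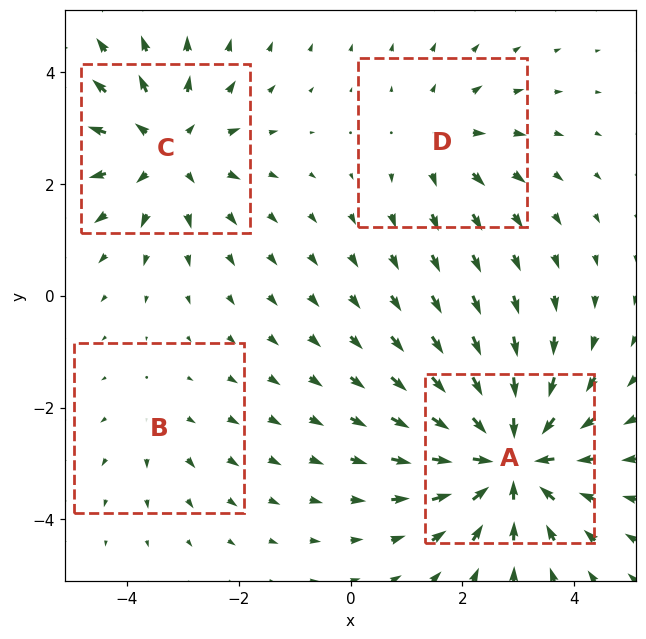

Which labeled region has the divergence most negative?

Divergence at each region's feature centre — A: about -7, B: about +2, C: about +5, D: about +3. Region A is most negative.

A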